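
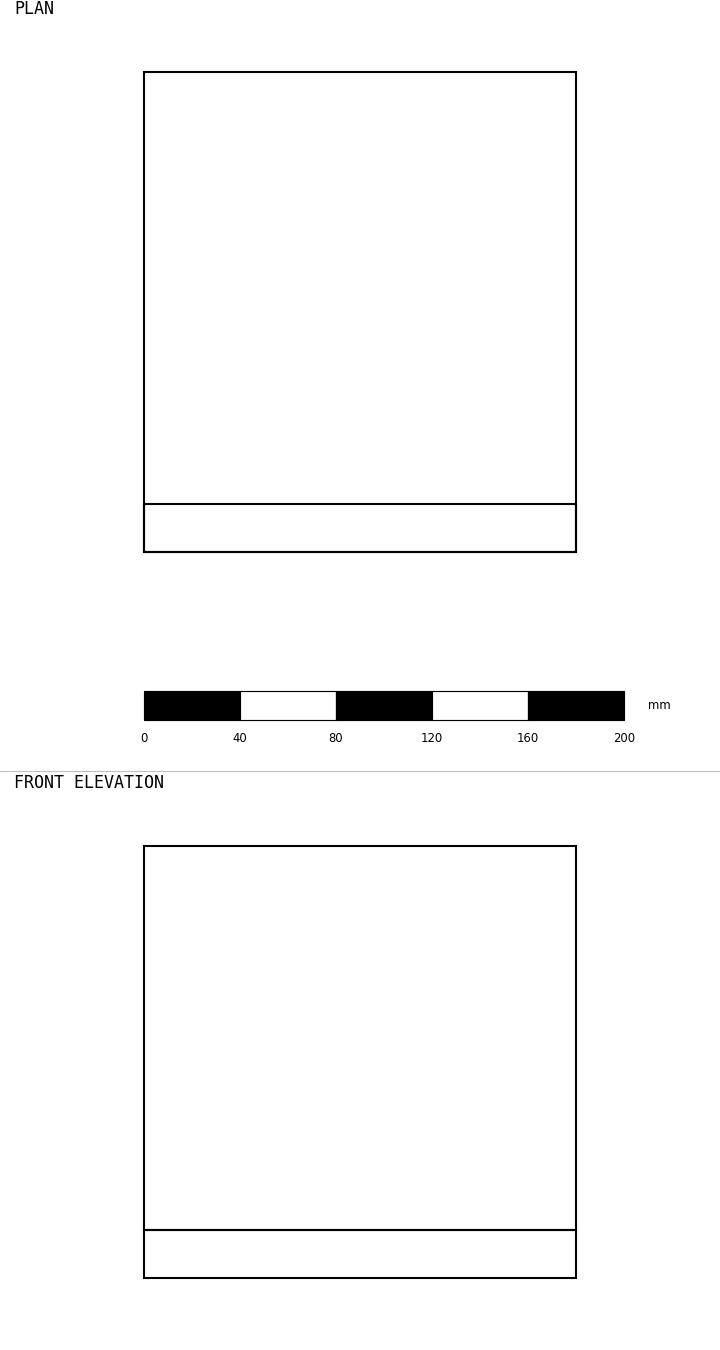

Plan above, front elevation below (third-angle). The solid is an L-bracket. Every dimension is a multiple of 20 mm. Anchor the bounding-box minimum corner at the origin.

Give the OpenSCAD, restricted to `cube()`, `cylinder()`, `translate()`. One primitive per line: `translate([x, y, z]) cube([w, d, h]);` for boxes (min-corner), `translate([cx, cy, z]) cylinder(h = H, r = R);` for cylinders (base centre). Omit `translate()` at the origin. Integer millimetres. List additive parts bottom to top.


cube([180, 200, 20]);
translate([0, 0, 20]) cube([180, 20, 160]);


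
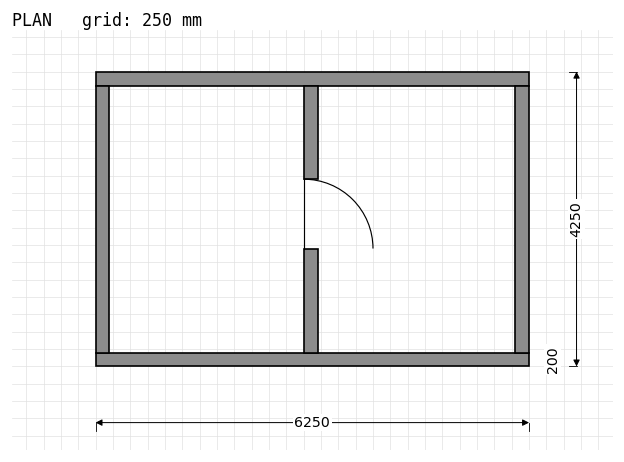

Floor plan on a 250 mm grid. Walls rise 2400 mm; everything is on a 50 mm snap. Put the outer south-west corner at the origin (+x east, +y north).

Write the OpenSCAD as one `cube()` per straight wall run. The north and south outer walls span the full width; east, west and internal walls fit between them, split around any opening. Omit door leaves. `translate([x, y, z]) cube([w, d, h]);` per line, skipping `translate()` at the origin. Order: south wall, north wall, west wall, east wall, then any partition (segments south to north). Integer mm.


cube([6250, 200, 2400]);
translate([0, 4050, 0]) cube([6250, 200, 2400]);
translate([0, 200, 0]) cube([200, 3850, 2400]);
translate([6050, 200, 0]) cube([200, 3850, 2400]);
translate([3000, 200, 0]) cube([200, 1500, 2400]);
translate([3000, 2700, 0]) cube([200, 1350, 2400]);


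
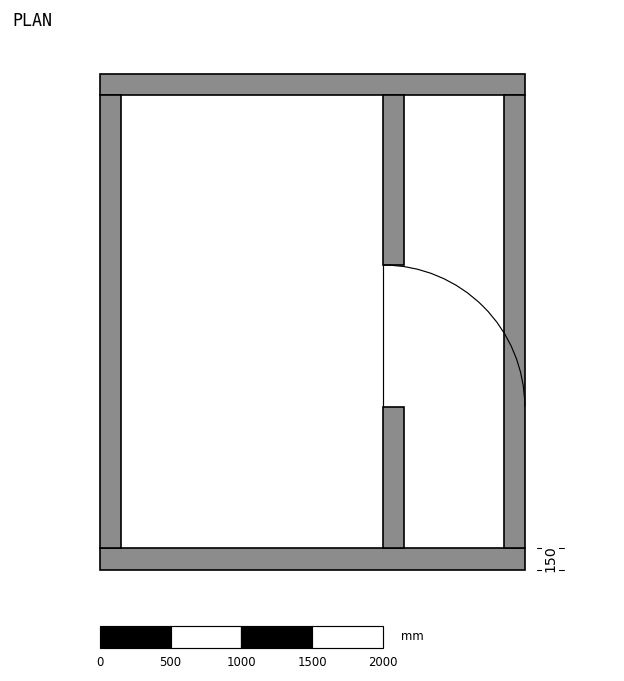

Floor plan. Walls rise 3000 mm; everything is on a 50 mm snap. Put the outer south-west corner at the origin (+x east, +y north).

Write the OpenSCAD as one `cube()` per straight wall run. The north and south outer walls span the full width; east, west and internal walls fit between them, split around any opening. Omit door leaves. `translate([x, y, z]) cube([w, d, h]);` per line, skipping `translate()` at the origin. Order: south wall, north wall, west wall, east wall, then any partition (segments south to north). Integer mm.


cube([3000, 150, 3000]);
translate([0, 3350, 0]) cube([3000, 150, 3000]);
translate([0, 150, 0]) cube([150, 3200, 3000]);
translate([2850, 150, 0]) cube([150, 3200, 3000]);
translate([2000, 150, 0]) cube([150, 1000, 3000]);
translate([2000, 2150, 0]) cube([150, 1200, 3000]);


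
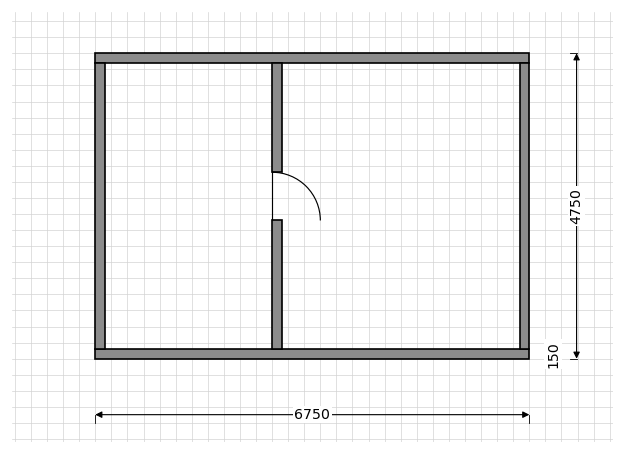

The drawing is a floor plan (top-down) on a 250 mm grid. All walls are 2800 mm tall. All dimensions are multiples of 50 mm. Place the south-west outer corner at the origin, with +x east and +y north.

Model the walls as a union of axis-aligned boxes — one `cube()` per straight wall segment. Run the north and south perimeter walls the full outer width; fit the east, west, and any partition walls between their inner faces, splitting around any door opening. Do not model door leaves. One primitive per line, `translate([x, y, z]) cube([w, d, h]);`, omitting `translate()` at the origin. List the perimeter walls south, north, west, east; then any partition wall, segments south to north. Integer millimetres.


cube([6750, 150, 2800]);
translate([0, 4600, 0]) cube([6750, 150, 2800]);
translate([0, 150, 0]) cube([150, 4450, 2800]);
translate([6600, 150, 0]) cube([150, 4450, 2800]);
translate([2750, 150, 0]) cube([150, 2000, 2800]);
translate([2750, 2900, 0]) cube([150, 1700, 2800]);


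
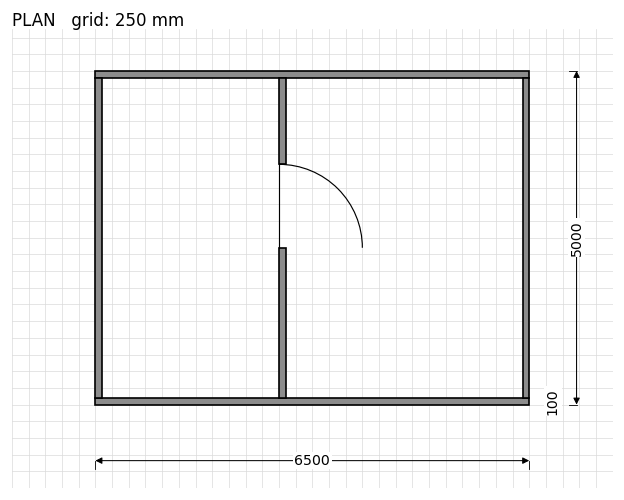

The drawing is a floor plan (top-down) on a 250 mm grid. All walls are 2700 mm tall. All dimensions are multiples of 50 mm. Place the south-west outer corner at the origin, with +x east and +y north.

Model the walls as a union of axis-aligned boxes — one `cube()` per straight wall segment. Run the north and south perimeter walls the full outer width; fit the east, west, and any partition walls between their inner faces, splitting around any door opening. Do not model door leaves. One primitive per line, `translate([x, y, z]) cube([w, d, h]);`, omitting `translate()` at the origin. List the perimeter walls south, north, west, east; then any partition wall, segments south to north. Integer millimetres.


cube([6500, 100, 2700]);
translate([0, 4900, 0]) cube([6500, 100, 2700]);
translate([0, 100, 0]) cube([100, 4800, 2700]);
translate([6400, 100, 0]) cube([100, 4800, 2700]);
translate([2750, 100, 0]) cube([100, 2250, 2700]);
translate([2750, 3600, 0]) cube([100, 1300, 2700]);


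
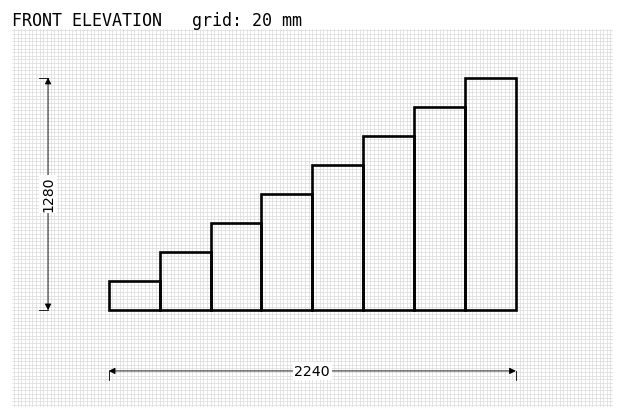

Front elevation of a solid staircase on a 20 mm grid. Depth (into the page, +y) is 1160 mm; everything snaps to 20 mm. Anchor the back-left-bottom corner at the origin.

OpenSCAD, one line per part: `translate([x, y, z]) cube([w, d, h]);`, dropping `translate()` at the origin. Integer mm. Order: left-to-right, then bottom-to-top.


cube([280, 1160, 160]);
translate([280, 0, 0]) cube([280, 1160, 320]);
translate([560, 0, 0]) cube([280, 1160, 480]);
translate([840, 0, 0]) cube([280, 1160, 640]);
translate([1120, 0, 0]) cube([280, 1160, 800]);
translate([1400, 0, 0]) cube([280, 1160, 960]);
translate([1680, 0, 0]) cube([280, 1160, 1120]);
translate([1960, 0, 0]) cube([280, 1160, 1280]);


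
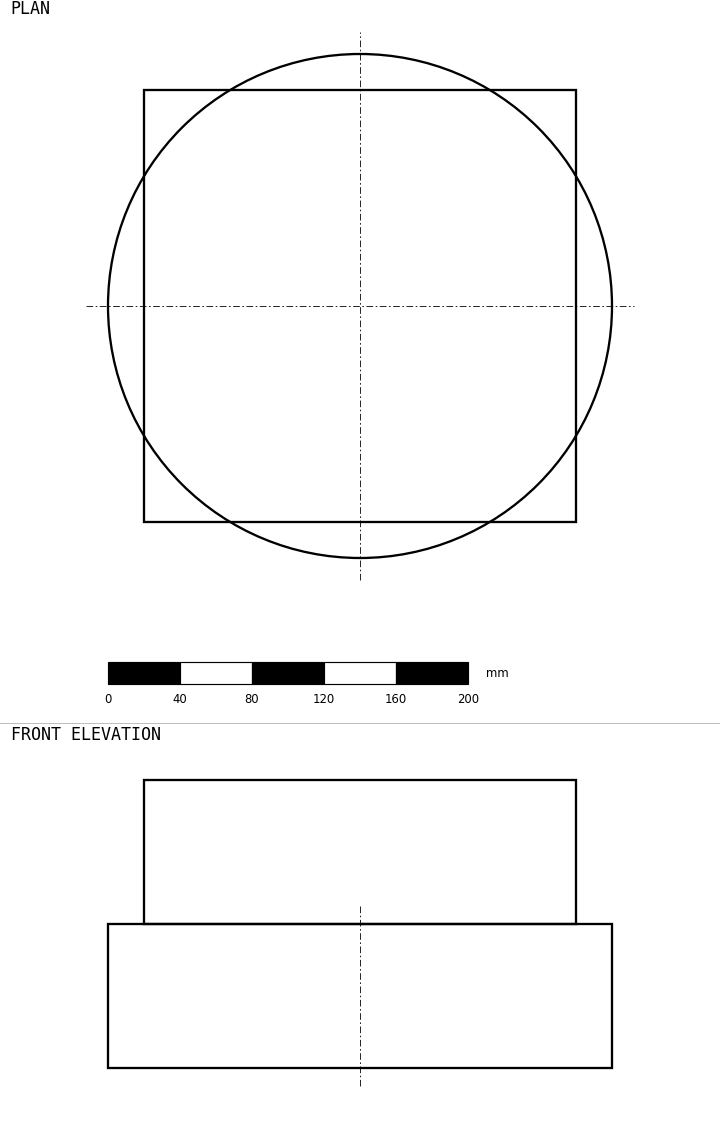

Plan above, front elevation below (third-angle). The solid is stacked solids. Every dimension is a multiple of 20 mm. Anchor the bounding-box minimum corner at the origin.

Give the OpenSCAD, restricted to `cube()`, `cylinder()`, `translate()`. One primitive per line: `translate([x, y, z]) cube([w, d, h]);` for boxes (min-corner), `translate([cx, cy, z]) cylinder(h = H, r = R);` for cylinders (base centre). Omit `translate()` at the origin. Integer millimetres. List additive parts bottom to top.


translate([140, 140, 0]) cylinder(h = 80, r = 140);
translate([20, 20, 80]) cube([240, 240, 80]);


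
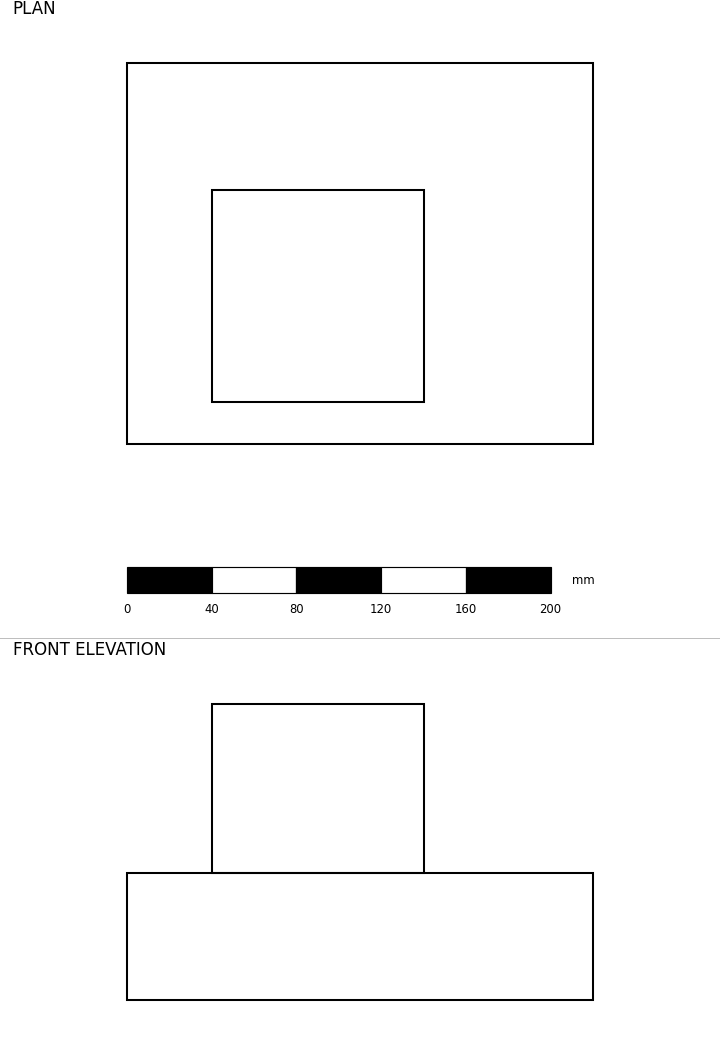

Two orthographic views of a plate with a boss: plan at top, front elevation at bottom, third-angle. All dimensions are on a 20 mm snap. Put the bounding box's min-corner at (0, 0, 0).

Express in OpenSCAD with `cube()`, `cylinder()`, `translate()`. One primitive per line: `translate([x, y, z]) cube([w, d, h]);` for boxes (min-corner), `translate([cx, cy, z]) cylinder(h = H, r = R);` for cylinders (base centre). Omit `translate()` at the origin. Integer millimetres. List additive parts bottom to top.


cube([220, 180, 60]);
translate([40, 20, 60]) cube([100, 100, 80]);


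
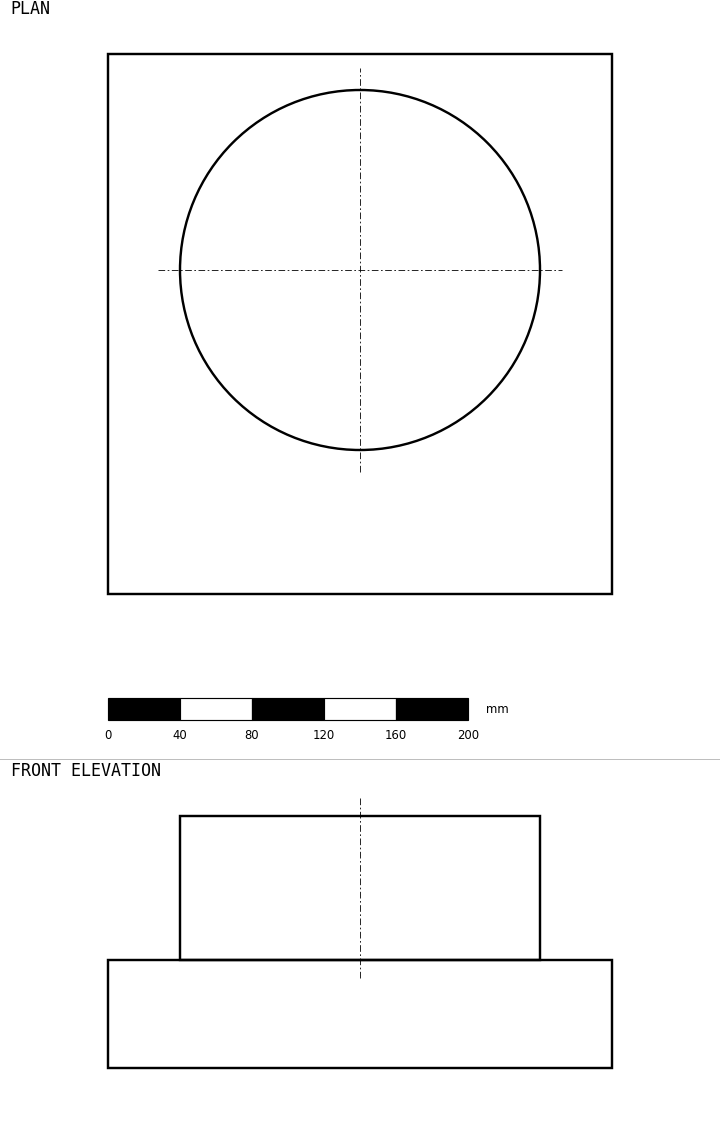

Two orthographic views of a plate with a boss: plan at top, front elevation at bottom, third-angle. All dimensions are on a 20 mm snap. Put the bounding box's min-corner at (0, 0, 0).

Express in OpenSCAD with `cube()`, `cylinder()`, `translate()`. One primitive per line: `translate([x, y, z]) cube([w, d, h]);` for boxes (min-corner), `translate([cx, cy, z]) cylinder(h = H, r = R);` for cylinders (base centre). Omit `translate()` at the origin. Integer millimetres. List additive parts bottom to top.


cube([280, 300, 60]);
translate([140, 180, 60]) cylinder(h = 80, r = 100);


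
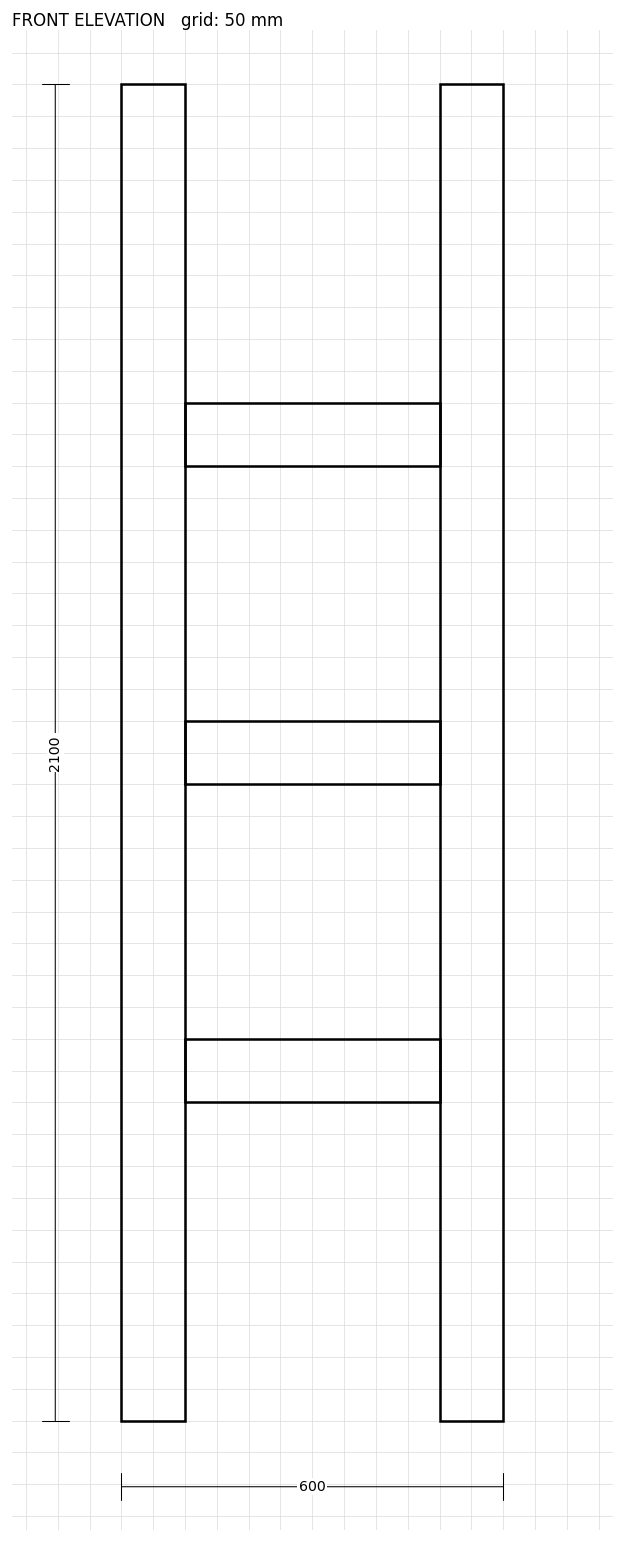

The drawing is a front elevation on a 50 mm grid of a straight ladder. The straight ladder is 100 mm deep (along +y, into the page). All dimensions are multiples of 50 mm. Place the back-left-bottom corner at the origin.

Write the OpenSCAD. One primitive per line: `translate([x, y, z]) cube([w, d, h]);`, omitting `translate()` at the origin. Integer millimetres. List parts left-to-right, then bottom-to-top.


cube([100, 100, 2100]);
translate([100, 0, 500]) cube([400, 100, 100]);
translate([100, 0, 1000]) cube([400, 100, 100]);
translate([100, 0, 1500]) cube([400, 100, 100]);
translate([500, 0, 0]) cube([100, 100, 2100]);


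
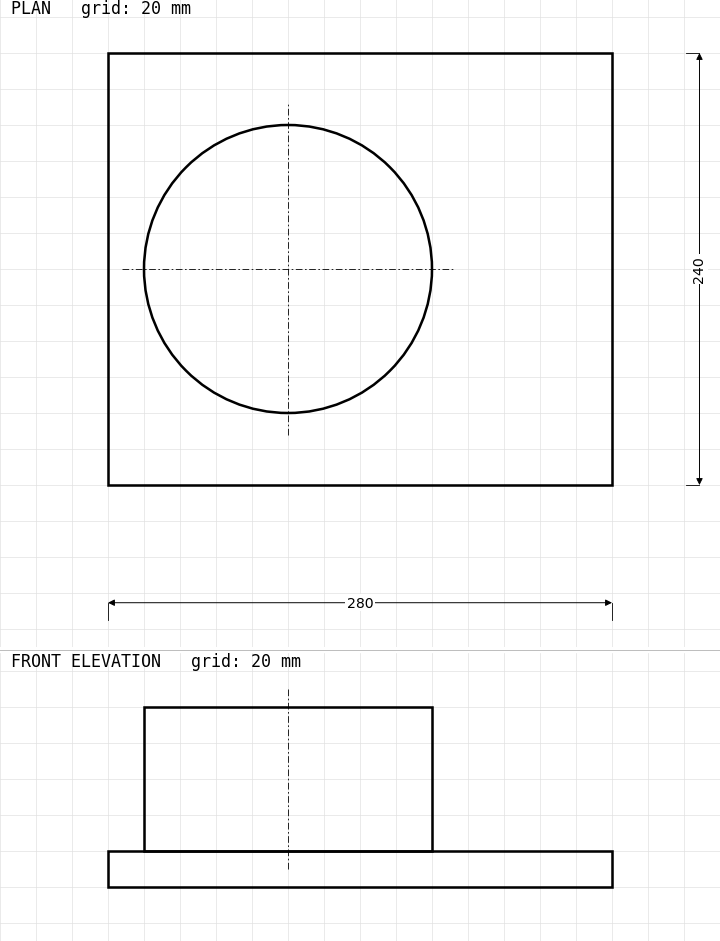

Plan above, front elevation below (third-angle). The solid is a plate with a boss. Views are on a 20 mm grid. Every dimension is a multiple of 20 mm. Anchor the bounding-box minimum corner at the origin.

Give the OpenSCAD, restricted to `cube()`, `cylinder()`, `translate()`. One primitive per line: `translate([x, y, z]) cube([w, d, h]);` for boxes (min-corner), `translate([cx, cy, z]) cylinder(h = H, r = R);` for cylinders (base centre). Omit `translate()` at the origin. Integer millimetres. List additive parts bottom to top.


cube([280, 240, 20]);
translate([100, 120, 20]) cylinder(h = 80, r = 80);


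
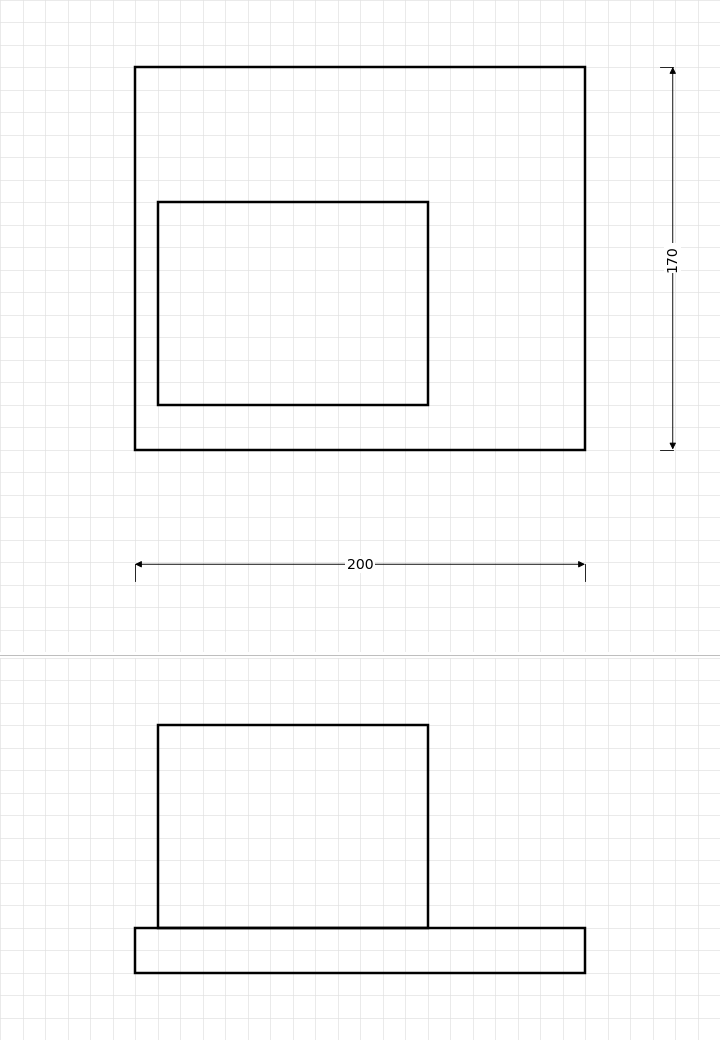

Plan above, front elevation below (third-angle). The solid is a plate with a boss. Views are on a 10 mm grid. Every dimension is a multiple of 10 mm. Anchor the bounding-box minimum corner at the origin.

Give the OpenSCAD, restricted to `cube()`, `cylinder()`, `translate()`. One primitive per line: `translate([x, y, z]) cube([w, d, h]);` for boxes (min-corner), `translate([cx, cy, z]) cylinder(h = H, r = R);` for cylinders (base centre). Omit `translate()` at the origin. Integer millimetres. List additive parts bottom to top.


cube([200, 170, 20]);
translate([10, 20, 20]) cube([120, 90, 90]);


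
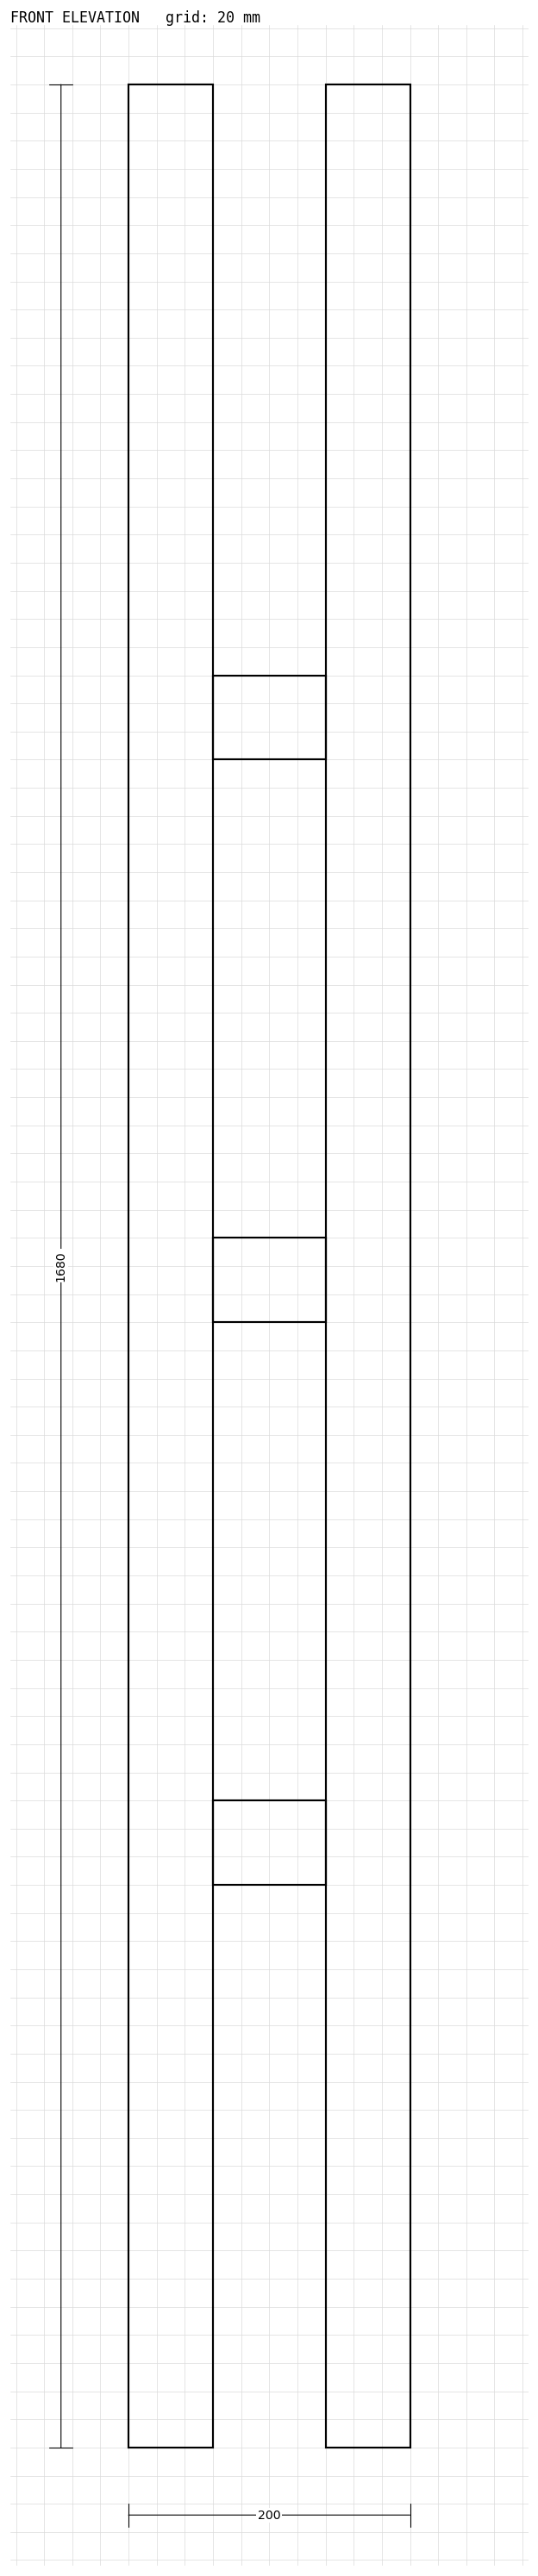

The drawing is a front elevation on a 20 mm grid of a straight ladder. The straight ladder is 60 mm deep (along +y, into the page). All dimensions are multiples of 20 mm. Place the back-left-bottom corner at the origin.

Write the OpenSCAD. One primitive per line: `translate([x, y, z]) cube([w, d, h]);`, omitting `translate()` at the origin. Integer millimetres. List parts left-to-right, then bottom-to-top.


cube([60, 60, 1680]);
translate([60, 0, 400]) cube([80, 60, 60]);
translate([60, 0, 800]) cube([80, 60, 60]);
translate([60, 0, 1200]) cube([80, 60, 60]);
translate([140, 0, 0]) cube([60, 60, 1680]);


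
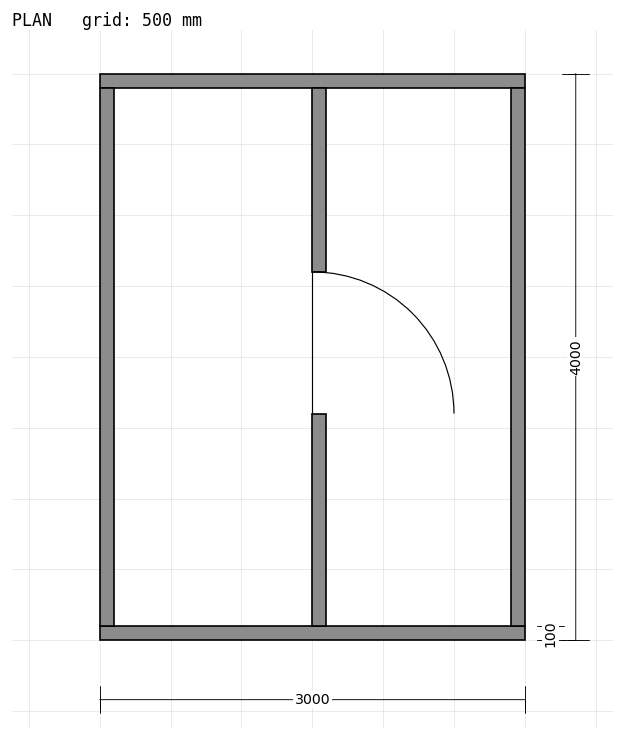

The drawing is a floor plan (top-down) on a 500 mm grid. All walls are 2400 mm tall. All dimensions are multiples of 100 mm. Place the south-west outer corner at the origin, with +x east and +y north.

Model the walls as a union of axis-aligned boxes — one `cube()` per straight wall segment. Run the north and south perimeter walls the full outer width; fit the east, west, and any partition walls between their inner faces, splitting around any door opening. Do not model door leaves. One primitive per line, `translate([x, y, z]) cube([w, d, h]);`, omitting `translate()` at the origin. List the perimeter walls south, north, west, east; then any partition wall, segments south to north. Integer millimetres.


cube([3000, 100, 2400]);
translate([0, 3900, 0]) cube([3000, 100, 2400]);
translate([0, 100, 0]) cube([100, 3800, 2400]);
translate([2900, 100, 0]) cube([100, 3800, 2400]);
translate([1500, 100, 0]) cube([100, 1500, 2400]);
translate([1500, 2600, 0]) cube([100, 1300, 2400]);


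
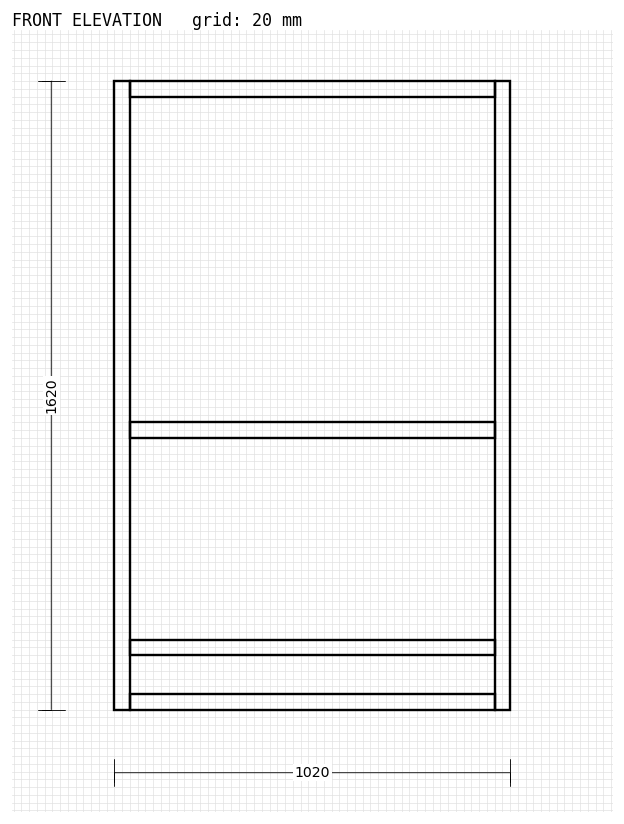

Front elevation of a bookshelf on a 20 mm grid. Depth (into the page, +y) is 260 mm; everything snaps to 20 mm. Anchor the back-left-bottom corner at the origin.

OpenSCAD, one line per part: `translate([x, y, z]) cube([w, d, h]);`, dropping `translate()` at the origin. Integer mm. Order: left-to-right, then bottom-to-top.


cube([40, 260, 1620]);
translate([40, 0, 0]) cube([940, 260, 40]);
translate([40, 0, 140]) cube([940, 260, 40]);
translate([40, 0, 700]) cube([940, 260, 40]);
translate([40, 0, 1580]) cube([940, 260, 40]);
translate([980, 0, 0]) cube([40, 260, 1620]);


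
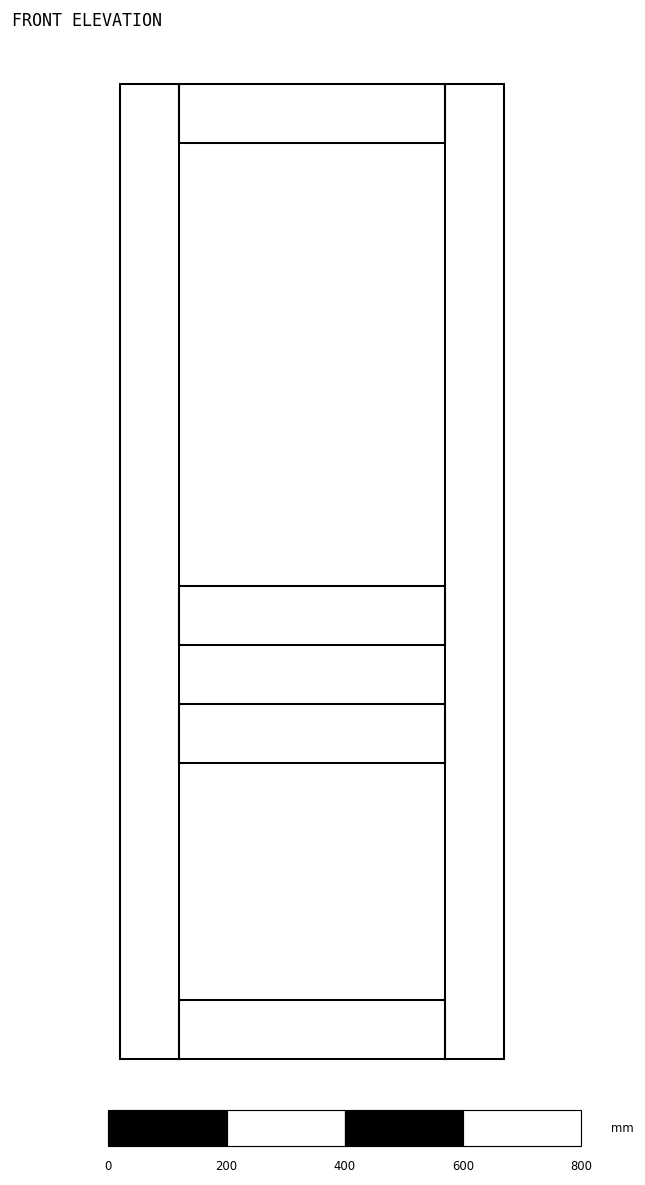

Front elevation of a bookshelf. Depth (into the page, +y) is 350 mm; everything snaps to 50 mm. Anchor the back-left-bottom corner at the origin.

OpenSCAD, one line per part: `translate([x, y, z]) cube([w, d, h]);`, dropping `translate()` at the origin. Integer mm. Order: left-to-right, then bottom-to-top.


cube([100, 350, 1650]);
translate([100, 0, 0]) cube([450, 350, 100]);
translate([100, 0, 500]) cube([450, 350, 100]);
translate([100, 0, 700]) cube([450, 350, 100]);
translate([100, 0, 1550]) cube([450, 350, 100]);
translate([550, 0, 0]) cube([100, 350, 1650]);


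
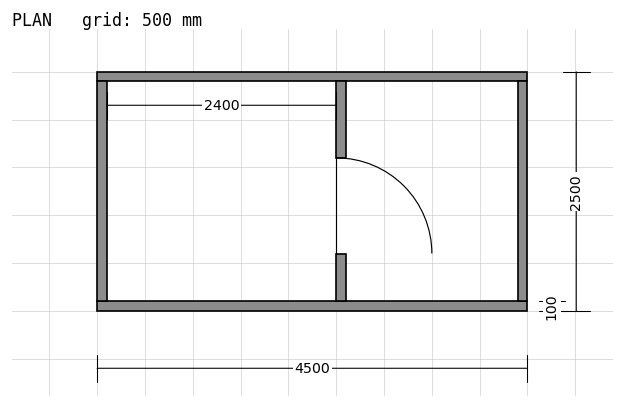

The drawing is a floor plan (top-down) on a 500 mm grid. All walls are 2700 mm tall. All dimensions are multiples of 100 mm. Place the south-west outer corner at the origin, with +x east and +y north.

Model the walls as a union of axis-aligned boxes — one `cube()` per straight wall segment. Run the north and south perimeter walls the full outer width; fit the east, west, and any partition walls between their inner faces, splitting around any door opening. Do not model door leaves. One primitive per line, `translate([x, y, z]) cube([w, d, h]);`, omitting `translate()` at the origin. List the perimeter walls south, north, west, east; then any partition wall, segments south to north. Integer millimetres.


cube([4500, 100, 2700]);
translate([0, 2400, 0]) cube([4500, 100, 2700]);
translate([0, 100, 0]) cube([100, 2300, 2700]);
translate([4400, 100, 0]) cube([100, 2300, 2700]);
translate([2500, 100, 0]) cube([100, 500, 2700]);
translate([2500, 1600, 0]) cube([100, 800, 2700]);


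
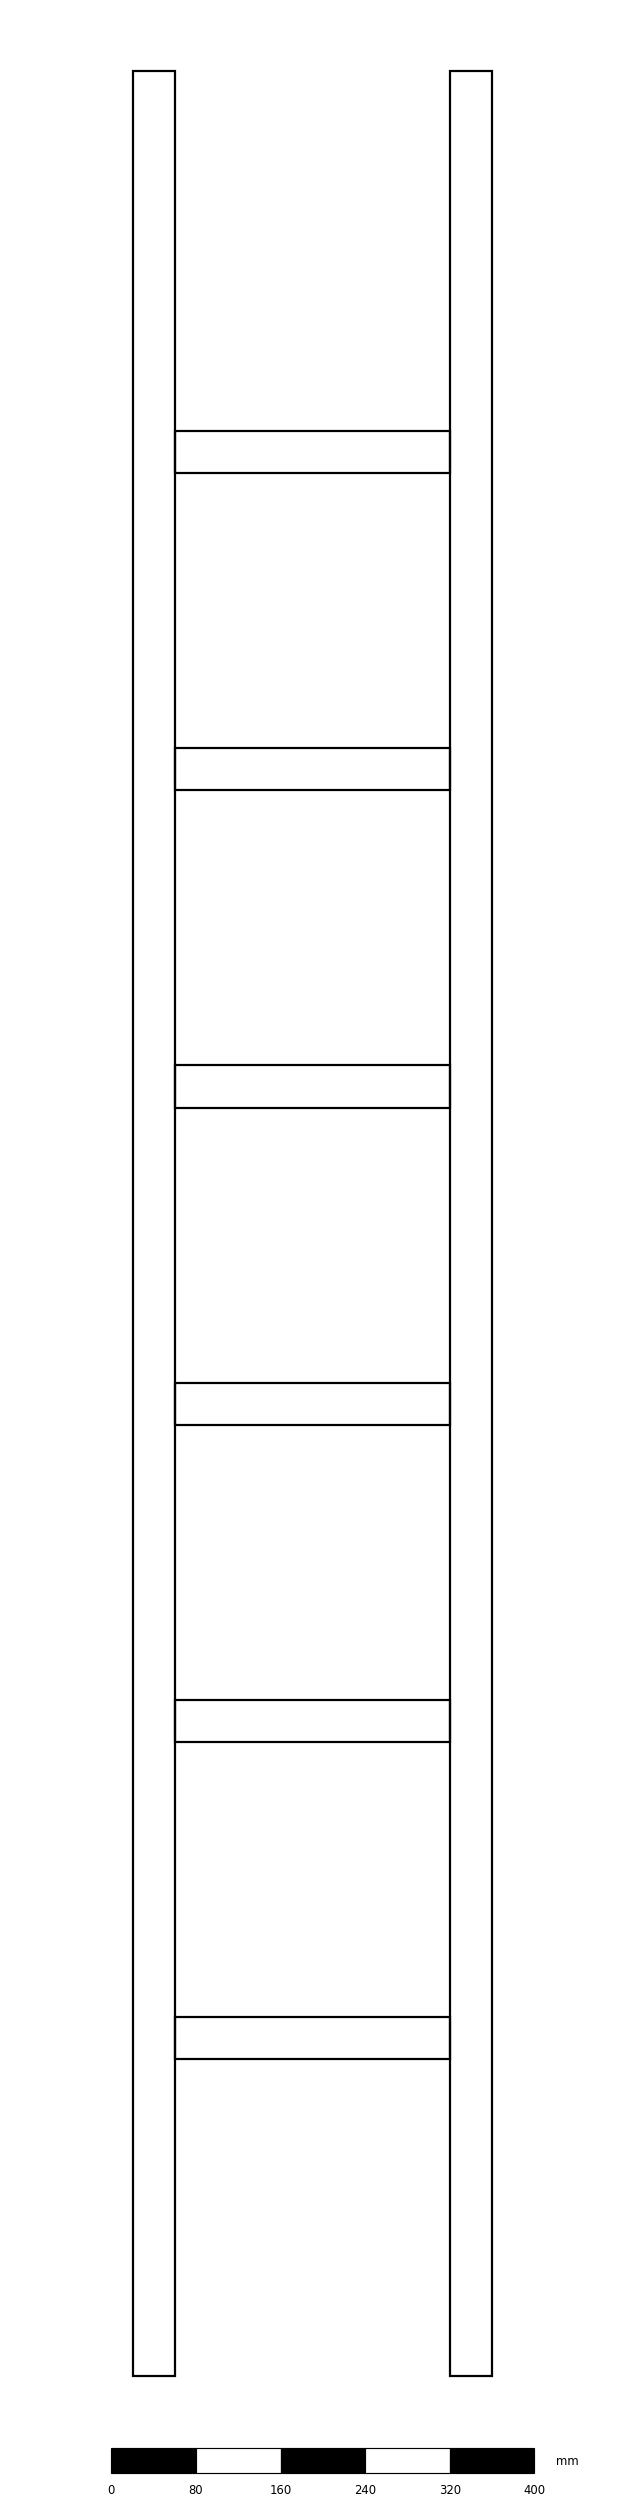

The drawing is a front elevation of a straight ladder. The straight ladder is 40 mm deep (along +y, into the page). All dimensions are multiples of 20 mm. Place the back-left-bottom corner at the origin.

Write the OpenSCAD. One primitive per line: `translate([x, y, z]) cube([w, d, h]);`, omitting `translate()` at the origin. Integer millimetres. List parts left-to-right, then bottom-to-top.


cube([40, 40, 2180]);
translate([40, 0, 300]) cube([260, 40, 40]);
translate([40, 0, 600]) cube([260, 40, 40]);
translate([40, 0, 900]) cube([260, 40, 40]);
translate([40, 0, 1200]) cube([260, 40, 40]);
translate([40, 0, 1500]) cube([260, 40, 40]);
translate([40, 0, 1800]) cube([260, 40, 40]);
translate([300, 0, 0]) cube([40, 40, 2180]);


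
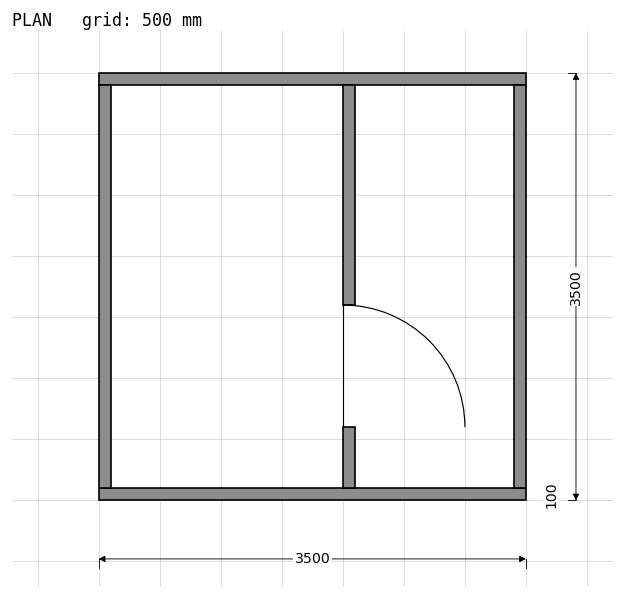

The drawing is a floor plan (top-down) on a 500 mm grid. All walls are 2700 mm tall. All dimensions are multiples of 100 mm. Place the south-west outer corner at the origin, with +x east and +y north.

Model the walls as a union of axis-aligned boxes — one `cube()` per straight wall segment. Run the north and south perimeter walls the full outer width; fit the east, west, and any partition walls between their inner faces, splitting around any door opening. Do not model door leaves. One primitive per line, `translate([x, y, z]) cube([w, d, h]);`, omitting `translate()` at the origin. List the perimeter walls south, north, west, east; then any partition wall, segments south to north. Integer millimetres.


cube([3500, 100, 2700]);
translate([0, 3400, 0]) cube([3500, 100, 2700]);
translate([0, 100, 0]) cube([100, 3300, 2700]);
translate([3400, 100, 0]) cube([100, 3300, 2700]);
translate([2000, 100, 0]) cube([100, 500, 2700]);
translate([2000, 1600, 0]) cube([100, 1800, 2700]);


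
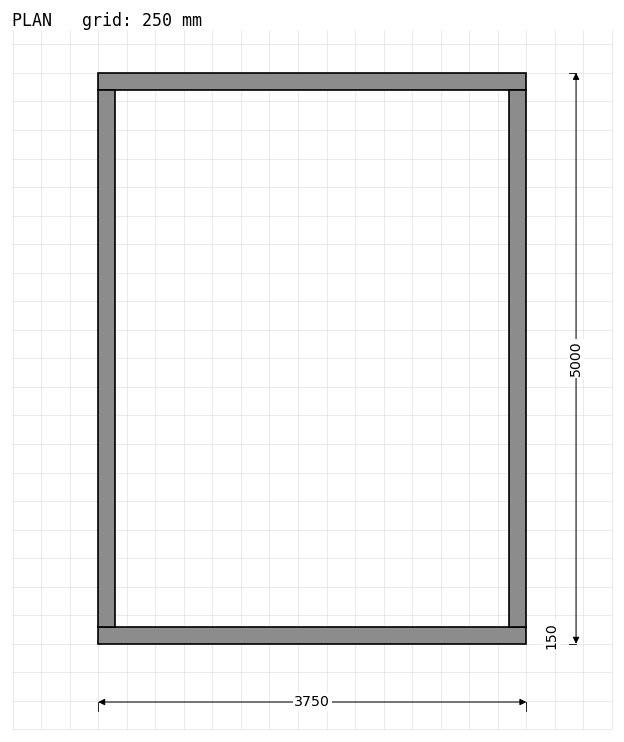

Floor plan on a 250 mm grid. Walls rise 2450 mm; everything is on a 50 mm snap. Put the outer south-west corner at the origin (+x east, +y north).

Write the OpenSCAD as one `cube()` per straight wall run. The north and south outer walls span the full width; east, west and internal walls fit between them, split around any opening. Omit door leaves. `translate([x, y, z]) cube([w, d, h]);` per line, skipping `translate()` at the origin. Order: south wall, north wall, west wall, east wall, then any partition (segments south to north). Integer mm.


cube([3750, 150, 2450]);
translate([0, 4850, 0]) cube([3750, 150, 2450]);
translate([0, 150, 0]) cube([150, 4700, 2450]);
translate([3600, 150, 0]) cube([150, 4700, 2450]);


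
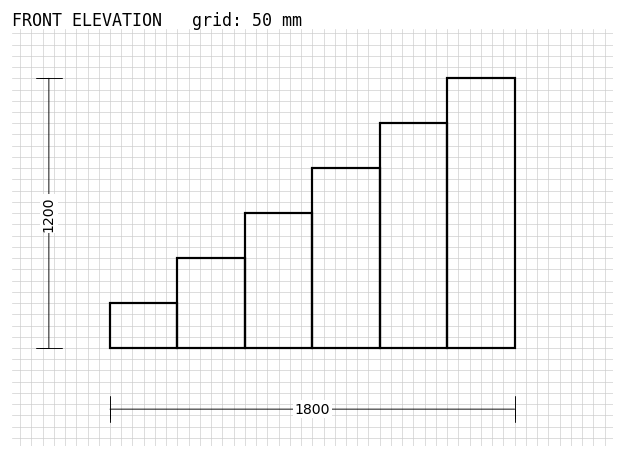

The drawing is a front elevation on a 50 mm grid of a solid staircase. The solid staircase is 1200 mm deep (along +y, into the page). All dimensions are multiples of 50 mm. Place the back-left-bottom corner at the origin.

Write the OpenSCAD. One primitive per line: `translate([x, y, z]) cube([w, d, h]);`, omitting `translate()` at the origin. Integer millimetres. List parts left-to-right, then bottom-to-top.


cube([300, 1200, 200]);
translate([300, 0, 0]) cube([300, 1200, 400]);
translate([600, 0, 0]) cube([300, 1200, 600]);
translate([900, 0, 0]) cube([300, 1200, 800]);
translate([1200, 0, 0]) cube([300, 1200, 1000]);
translate([1500, 0, 0]) cube([300, 1200, 1200]);


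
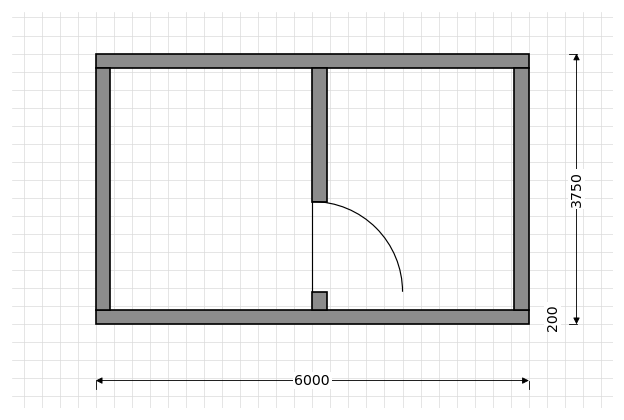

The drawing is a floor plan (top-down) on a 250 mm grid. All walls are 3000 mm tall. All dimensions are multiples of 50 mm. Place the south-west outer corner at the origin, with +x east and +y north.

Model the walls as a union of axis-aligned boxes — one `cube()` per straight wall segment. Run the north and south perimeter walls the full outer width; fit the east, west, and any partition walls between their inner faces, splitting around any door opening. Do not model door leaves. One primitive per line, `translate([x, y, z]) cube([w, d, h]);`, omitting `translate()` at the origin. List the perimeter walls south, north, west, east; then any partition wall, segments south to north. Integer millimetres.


cube([6000, 200, 3000]);
translate([0, 3550, 0]) cube([6000, 200, 3000]);
translate([0, 200, 0]) cube([200, 3350, 3000]);
translate([5800, 200, 0]) cube([200, 3350, 3000]);
translate([3000, 200, 0]) cube([200, 250, 3000]);
translate([3000, 1700, 0]) cube([200, 1850, 3000]);


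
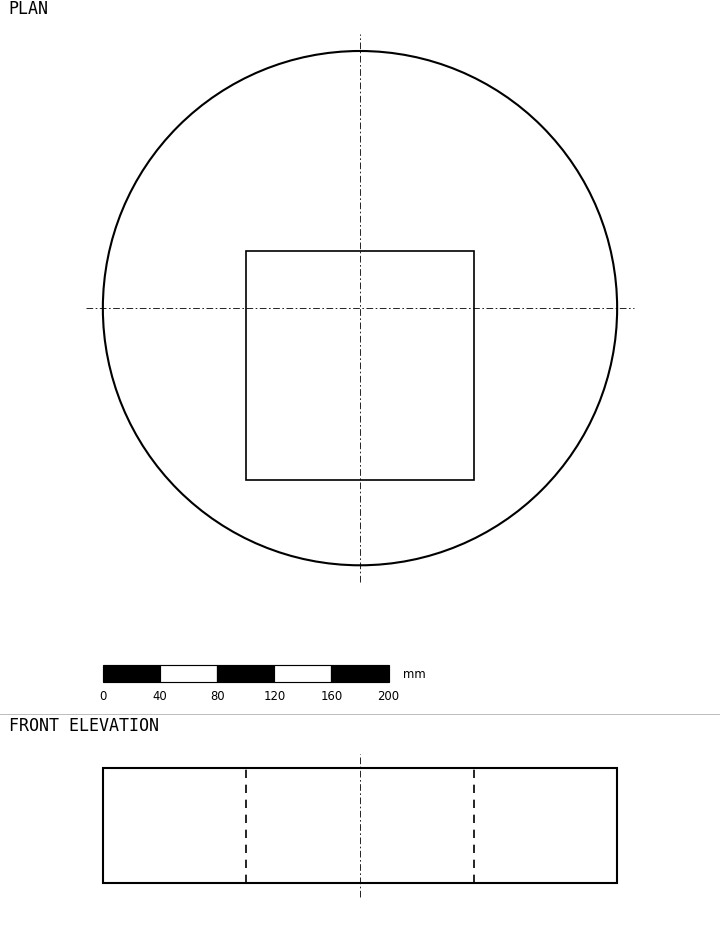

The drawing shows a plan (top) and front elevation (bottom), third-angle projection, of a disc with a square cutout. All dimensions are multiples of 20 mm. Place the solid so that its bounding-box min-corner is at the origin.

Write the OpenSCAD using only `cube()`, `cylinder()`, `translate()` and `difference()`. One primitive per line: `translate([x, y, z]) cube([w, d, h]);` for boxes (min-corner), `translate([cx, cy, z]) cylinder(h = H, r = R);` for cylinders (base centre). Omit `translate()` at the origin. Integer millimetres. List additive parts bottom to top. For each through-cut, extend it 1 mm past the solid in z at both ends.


difference() {
  translate([180, 180, 0]) cylinder(h = 80, r = 180);
  translate([100, 60, -1]) cube([160, 160, 82]);
}


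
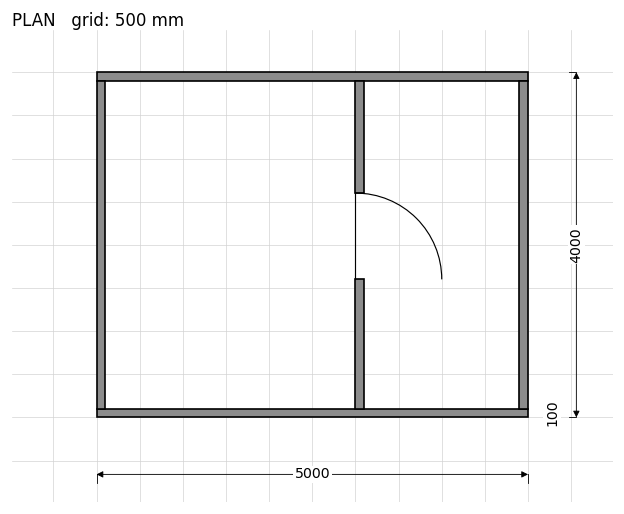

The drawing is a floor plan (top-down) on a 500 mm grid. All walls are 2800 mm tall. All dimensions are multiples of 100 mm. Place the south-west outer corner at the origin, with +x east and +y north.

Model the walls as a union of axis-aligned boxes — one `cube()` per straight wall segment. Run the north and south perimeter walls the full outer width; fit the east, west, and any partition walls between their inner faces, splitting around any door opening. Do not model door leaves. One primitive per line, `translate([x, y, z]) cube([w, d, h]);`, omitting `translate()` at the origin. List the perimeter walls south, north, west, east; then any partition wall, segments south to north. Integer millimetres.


cube([5000, 100, 2800]);
translate([0, 3900, 0]) cube([5000, 100, 2800]);
translate([0, 100, 0]) cube([100, 3800, 2800]);
translate([4900, 100, 0]) cube([100, 3800, 2800]);
translate([3000, 100, 0]) cube([100, 1500, 2800]);
translate([3000, 2600, 0]) cube([100, 1300, 2800]);


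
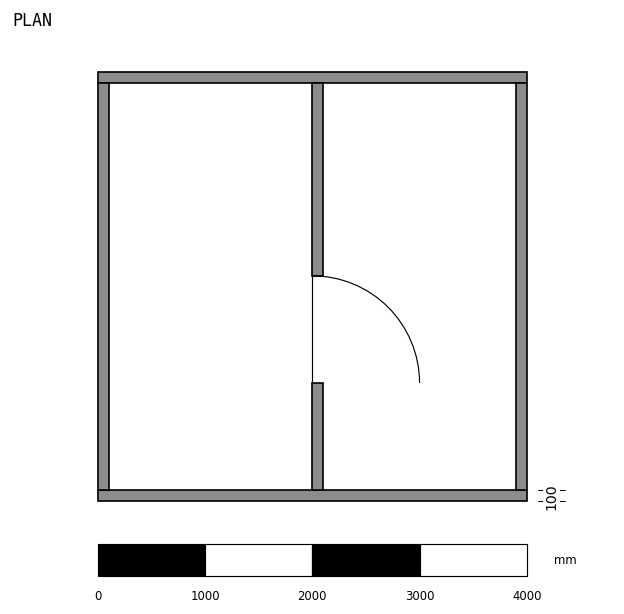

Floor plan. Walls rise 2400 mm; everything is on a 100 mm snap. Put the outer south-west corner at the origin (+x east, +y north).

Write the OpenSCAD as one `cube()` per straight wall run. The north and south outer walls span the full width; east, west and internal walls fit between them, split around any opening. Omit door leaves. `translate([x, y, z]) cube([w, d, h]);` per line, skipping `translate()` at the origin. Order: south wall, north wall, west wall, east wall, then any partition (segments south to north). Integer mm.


cube([4000, 100, 2400]);
translate([0, 3900, 0]) cube([4000, 100, 2400]);
translate([0, 100, 0]) cube([100, 3800, 2400]);
translate([3900, 100, 0]) cube([100, 3800, 2400]);
translate([2000, 100, 0]) cube([100, 1000, 2400]);
translate([2000, 2100, 0]) cube([100, 1800, 2400]);


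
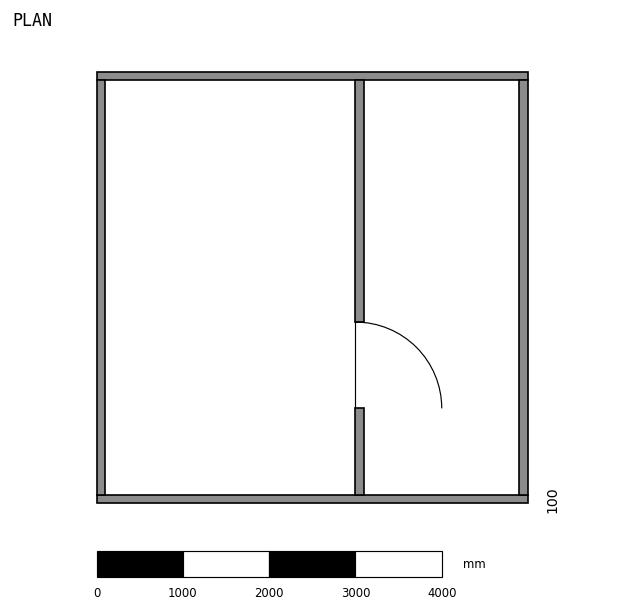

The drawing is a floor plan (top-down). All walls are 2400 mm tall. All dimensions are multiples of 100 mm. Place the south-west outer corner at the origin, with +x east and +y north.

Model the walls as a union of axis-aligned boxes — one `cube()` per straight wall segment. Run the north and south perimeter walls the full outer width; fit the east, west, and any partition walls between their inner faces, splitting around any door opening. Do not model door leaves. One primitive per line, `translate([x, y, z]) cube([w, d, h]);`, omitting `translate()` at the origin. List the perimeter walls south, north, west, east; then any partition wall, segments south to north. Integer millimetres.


cube([5000, 100, 2400]);
translate([0, 4900, 0]) cube([5000, 100, 2400]);
translate([0, 100, 0]) cube([100, 4800, 2400]);
translate([4900, 100, 0]) cube([100, 4800, 2400]);
translate([3000, 100, 0]) cube([100, 1000, 2400]);
translate([3000, 2100, 0]) cube([100, 2800, 2400]);


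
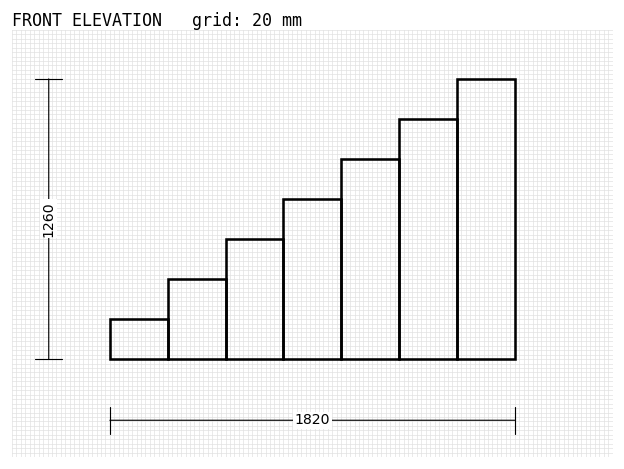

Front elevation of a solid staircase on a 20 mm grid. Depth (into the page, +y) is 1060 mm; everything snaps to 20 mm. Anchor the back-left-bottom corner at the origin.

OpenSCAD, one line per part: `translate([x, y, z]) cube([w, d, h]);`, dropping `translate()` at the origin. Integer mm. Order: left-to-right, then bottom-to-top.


cube([260, 1060, 180]);
translate([260, 0, 0]) cube([260, 1060, 360]);
translate([520, 0, 0]) cube([260, 1060, 540]);
translate([780, 0, 0]) cube([260, 1060, 720]);
translate([1040, 0, 0]) cube([260, 1060, 900]);
translate([1300, 0, 0]) cube([260, 1060, 1080]);
translate([1560, 0, 0]) cube([260, 1060, 1260]);


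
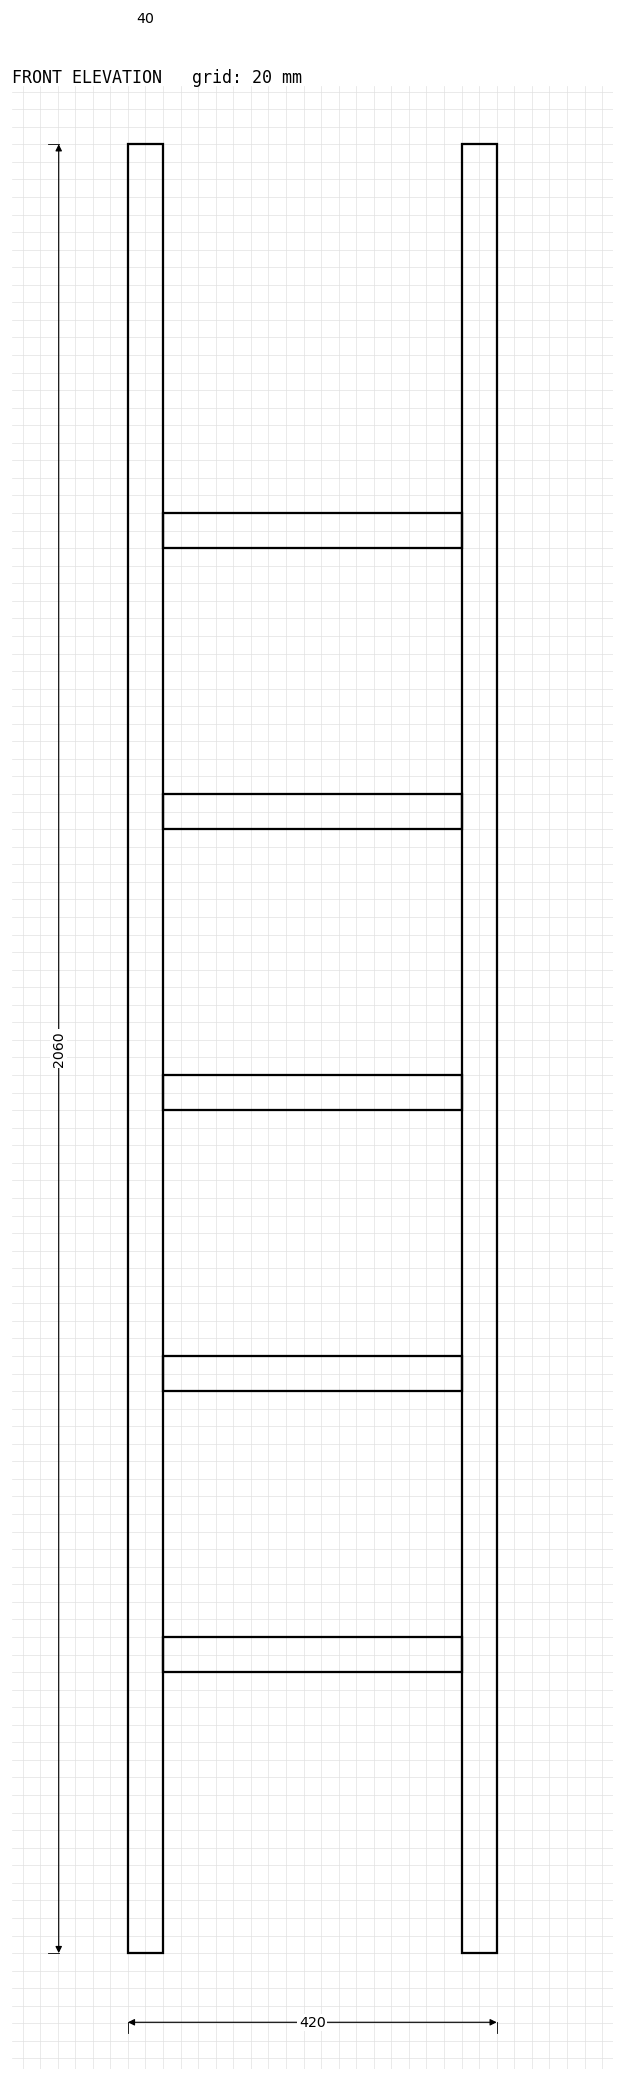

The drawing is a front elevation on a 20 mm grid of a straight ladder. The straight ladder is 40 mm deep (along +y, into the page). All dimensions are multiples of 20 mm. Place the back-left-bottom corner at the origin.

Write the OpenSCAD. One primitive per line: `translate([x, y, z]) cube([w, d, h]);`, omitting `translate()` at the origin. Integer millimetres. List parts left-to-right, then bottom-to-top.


cube([40, 40, 2060]);
translate([40, 0, 320]) cube([340, 40, 40]);
translate([40, 0, 640]) cube([340, 40, 40]);
translate([40, 0, 960]) cube([340, 40, 40]);
translate([40, 0, 1280]) cube([340, 40, 40]);
translate([40, 0, 1600]) cube([340, 40, 40]);
translate([380, 0, 0]) cube([40, 40, 2060]);


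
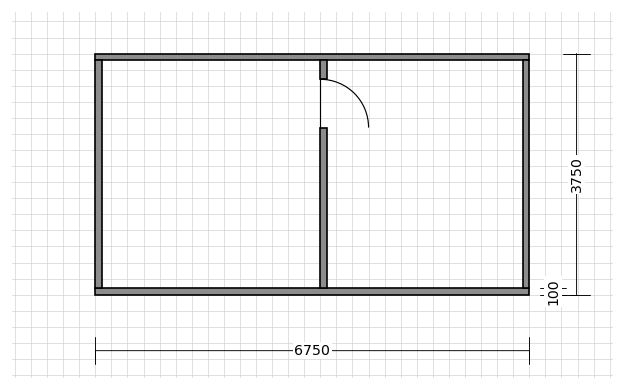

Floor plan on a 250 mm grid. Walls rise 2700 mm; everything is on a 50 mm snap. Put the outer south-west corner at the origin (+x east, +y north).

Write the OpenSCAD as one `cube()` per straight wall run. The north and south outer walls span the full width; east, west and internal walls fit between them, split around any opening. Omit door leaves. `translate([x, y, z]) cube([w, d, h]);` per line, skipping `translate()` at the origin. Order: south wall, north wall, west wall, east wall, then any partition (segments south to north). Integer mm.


cube([6750, 100, 2700]);
translate([0, 3650, 0]) cube([6750, 100, 2700]);
translate([0, 100, 0]) cube([100, 3550, 2700]);
translate([6650, 100, 0]) cube([100, 3550, 2700]);
translate([3500, 100, 0]) cube([100, 2500, 2700]);
translate([3500, 3350, 0]) cube([100, 300, 2700]);


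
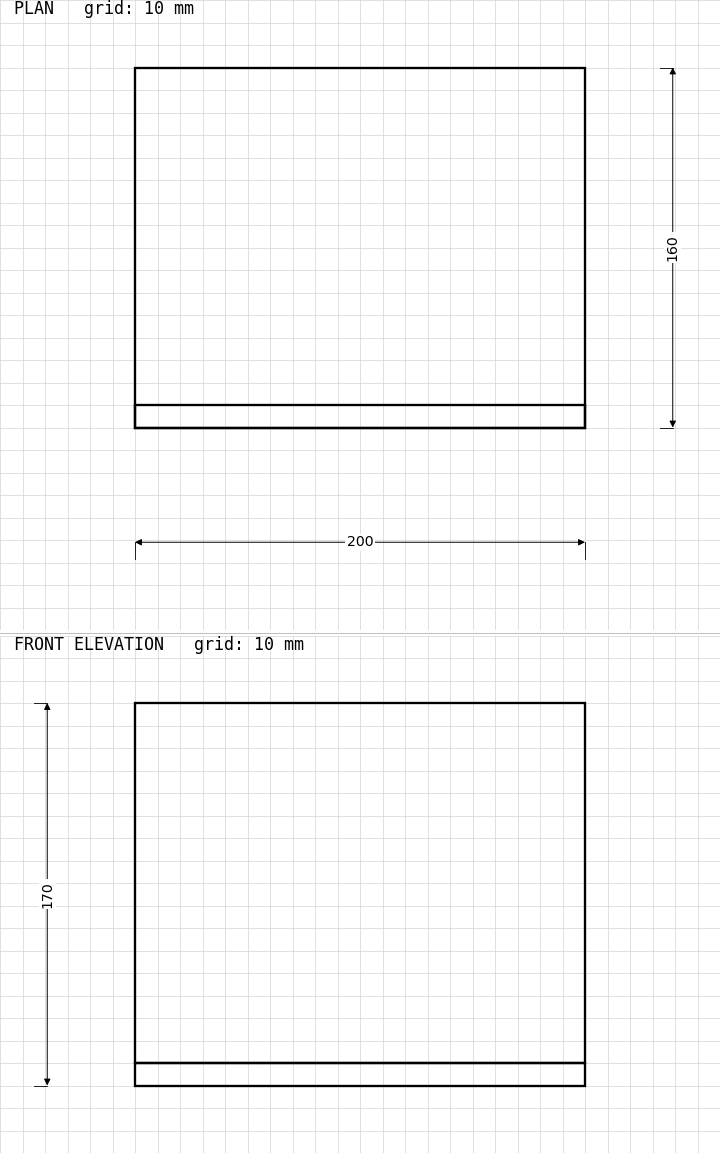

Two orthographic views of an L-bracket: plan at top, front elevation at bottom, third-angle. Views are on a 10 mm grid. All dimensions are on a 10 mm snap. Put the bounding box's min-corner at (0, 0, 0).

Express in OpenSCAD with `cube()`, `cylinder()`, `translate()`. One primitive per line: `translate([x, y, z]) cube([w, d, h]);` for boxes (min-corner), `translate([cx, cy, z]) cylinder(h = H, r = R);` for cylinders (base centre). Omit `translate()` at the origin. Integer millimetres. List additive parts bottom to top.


cube([200, 160, 10]);
translate([0, 0, 10]) cube([200, 10, 160]);


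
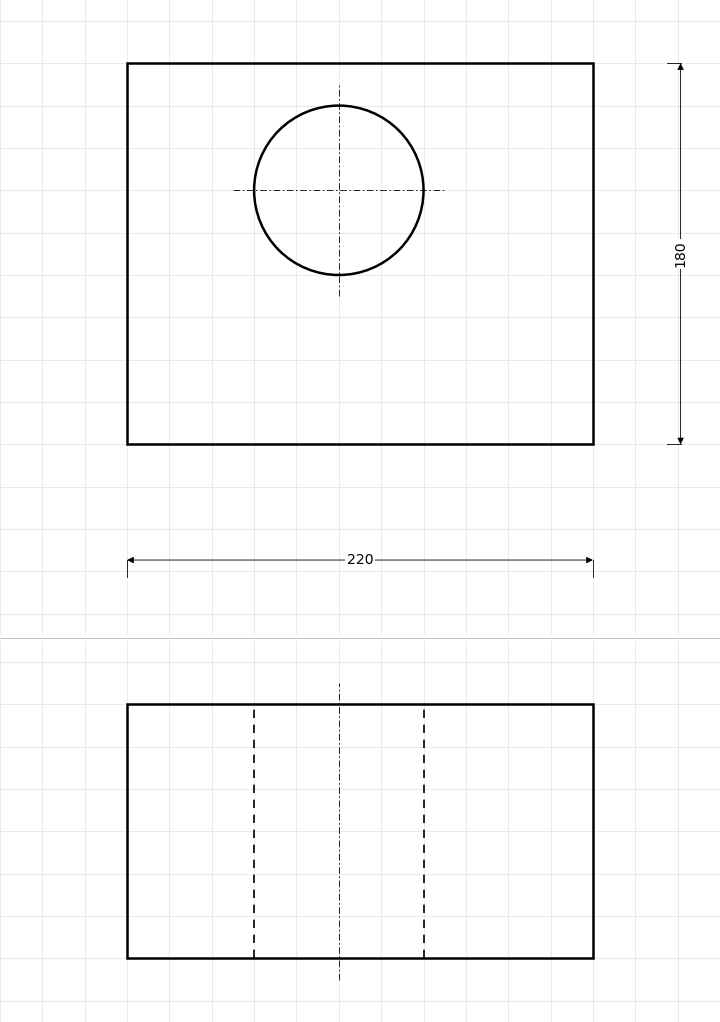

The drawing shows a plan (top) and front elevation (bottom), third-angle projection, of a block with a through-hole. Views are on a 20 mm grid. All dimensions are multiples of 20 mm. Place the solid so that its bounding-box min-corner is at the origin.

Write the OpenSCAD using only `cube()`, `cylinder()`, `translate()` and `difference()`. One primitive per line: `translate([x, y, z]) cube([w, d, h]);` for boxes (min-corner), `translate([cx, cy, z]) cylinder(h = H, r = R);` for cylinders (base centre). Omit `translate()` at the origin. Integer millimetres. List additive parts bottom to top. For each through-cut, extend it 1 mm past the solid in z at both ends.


difference() {
  cube([220, 180, 120]);
  translate([100, 120, -1]) cylinder(h = 122, r = 40);
}


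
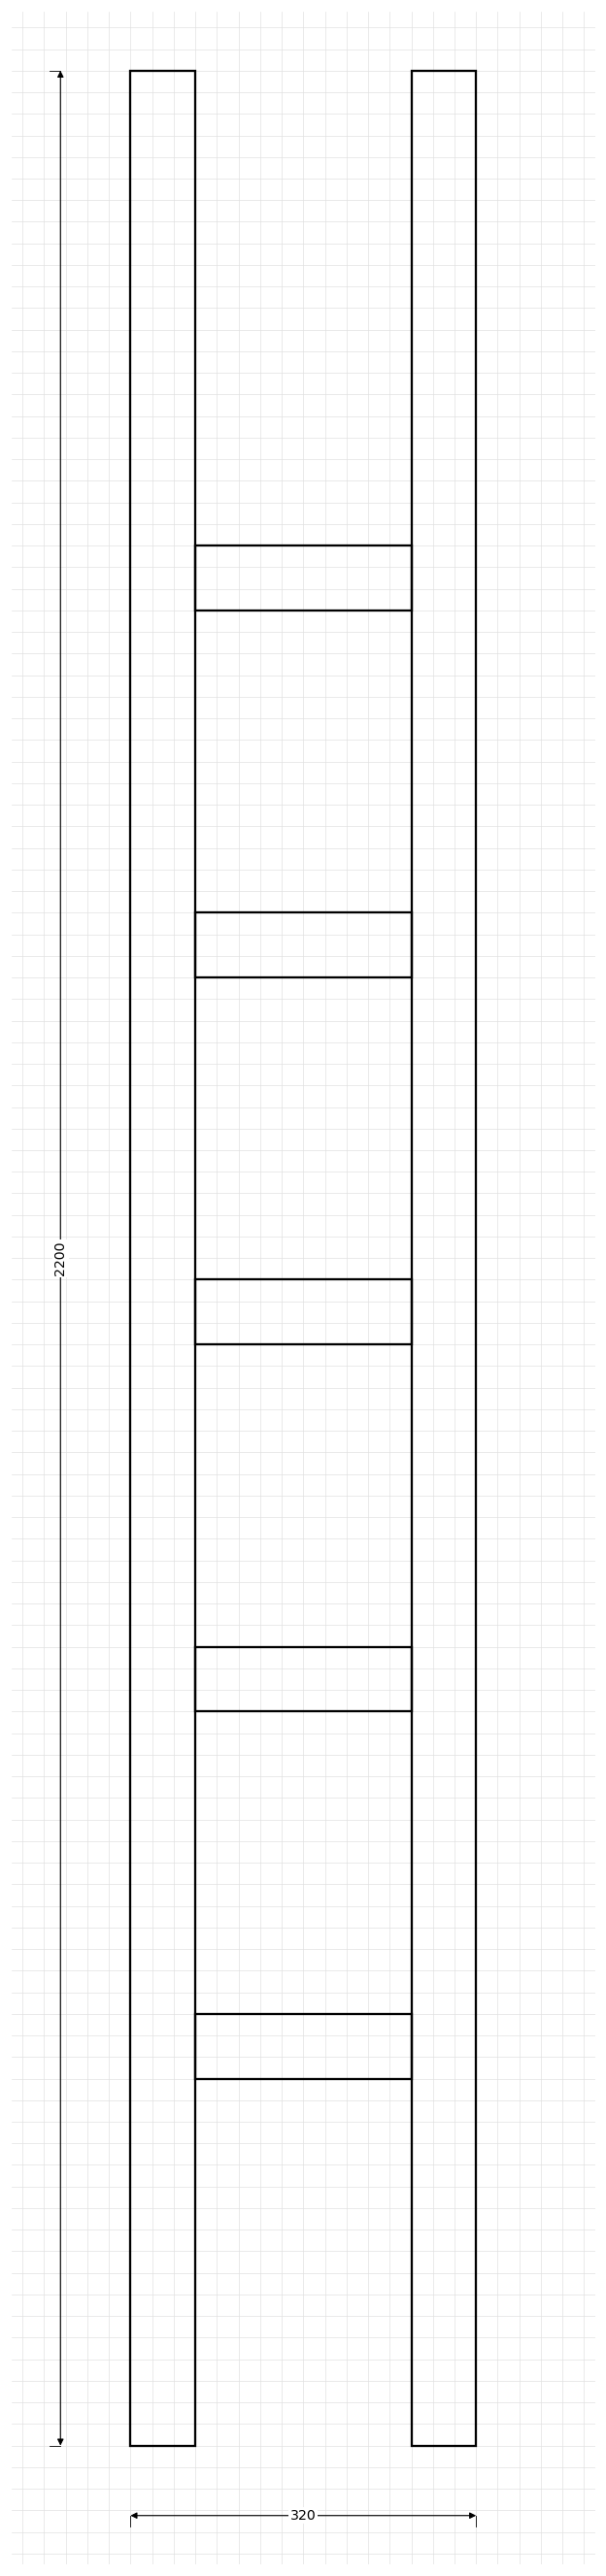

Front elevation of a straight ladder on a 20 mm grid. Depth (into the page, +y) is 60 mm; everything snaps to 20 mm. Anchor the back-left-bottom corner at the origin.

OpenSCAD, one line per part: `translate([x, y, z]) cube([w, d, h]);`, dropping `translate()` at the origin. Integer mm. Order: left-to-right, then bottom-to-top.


cube([60, 60, 2200]);
translate([60, 0, 340]) cube([200, 60, 60]);
translate([60, 0, 680]) cube([200, 60, 60]);
translate([60, 0, 1020]) cube([200, 60, 60]);
translate([60, 0, 1360]) cube([200, 60, 60]);
translate([60, 0, 1700]) cube([200, 60, 60]);
translate([260, 0, 0]) cube([60, 60, 2200]);


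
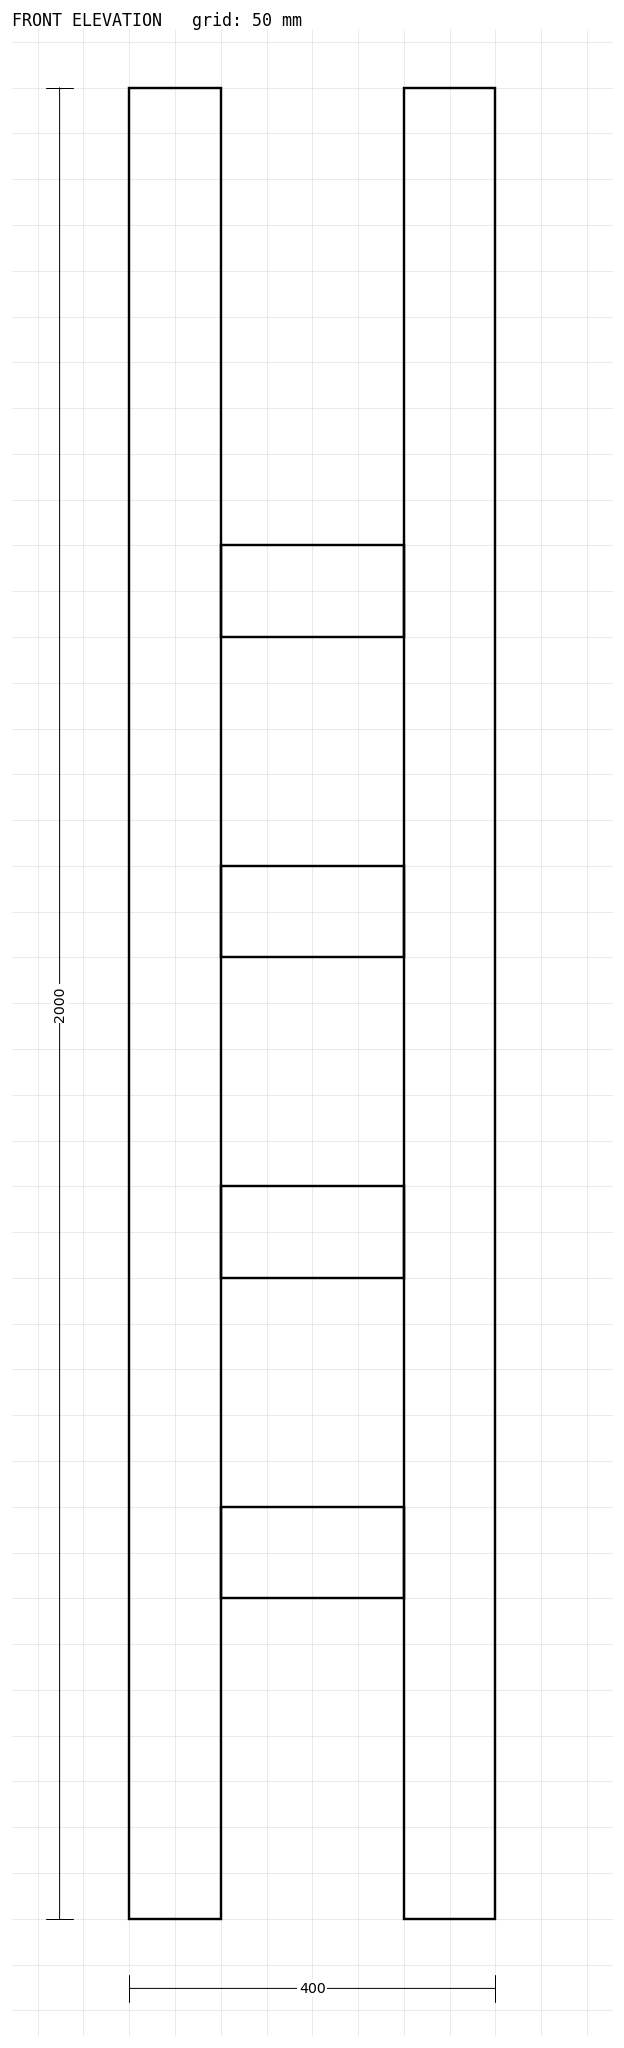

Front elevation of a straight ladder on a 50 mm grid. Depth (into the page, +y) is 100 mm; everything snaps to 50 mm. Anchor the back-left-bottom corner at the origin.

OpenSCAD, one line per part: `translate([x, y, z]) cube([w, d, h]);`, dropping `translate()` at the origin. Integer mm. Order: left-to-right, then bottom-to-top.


cube([100, 100, 2000]);
translate([100, 0, 350]) cube([200, 100, 100]);
translate([100, 0, 700]) cube([200, 100, 100]);
translate([100, 0, 1050]) cube([200, 100, 100]);
translate([100, 0, 1400]) cube([200, 100, 100]);
translate([300, 0, 0]) cube([100, 100, 2000]);


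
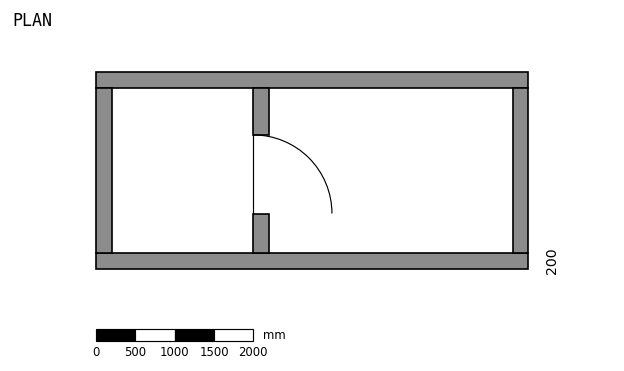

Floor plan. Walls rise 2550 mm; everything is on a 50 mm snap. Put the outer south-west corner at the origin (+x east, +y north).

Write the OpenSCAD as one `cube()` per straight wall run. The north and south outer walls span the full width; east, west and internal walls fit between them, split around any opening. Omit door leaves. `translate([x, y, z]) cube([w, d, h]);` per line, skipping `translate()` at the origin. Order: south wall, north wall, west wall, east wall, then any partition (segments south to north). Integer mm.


cube([5500, 200, 2550]);
translate([0, 2300, 0]) cube([5500, 200, 2550]);
translate([0, 200, 0]) cube([200, 2100, 2550]);
translate([5300, 200, 0]) cube([200, 2100, 2550]);
translate([2000, 200, 0]) cube([200, 500, 2550]);
translate([2000, 1700, 0]) cube([200, 600, 2550]);
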